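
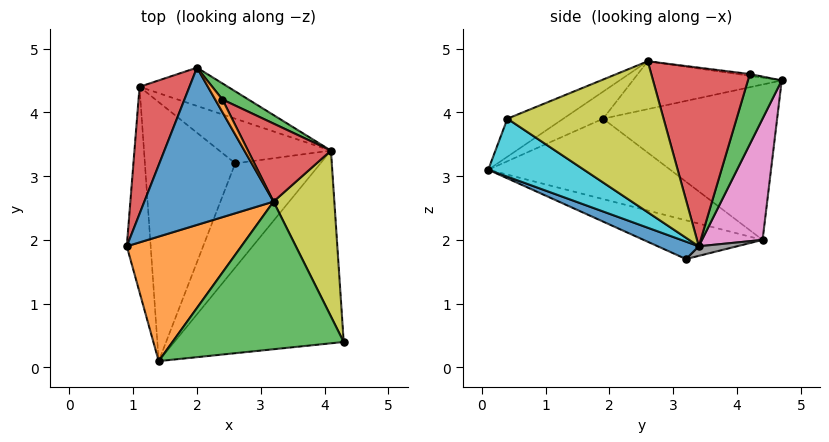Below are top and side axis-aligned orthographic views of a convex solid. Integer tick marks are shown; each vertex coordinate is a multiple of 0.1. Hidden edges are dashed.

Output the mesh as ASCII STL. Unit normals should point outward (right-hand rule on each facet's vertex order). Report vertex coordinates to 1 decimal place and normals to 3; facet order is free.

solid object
 facet normal -0.347 -0.064 0.936
  outer loop
   vertex 3.2 2.6 4.8
   vertex 2.0 4.7 4.5
   vertex 0.9 1.9 3.9
  endloop
 endfacet
 facet normal -0.206 -0.445 0.872
  outer loop
   vertex 3.2 2.6 4.8
   vertex 0.9 1.9 3.9
   vertex 1.4 0.1 3.1
  endloop
 endfacet
 facet normal -0.193 -0.453 0.870
  outer loop
   vertex 3.2 2.6 4.8
   vertex 1.4 0.1 3.1
   vertex 4.3 0.4 3.9
  endloop
 endfacet
 facet normal -0.910 0.295 0.292
  outer loop
   vertex 1.1 4.4 2.0
   vertex 0.9 1.9 3.9
   vertex 2.0 4.7 4.5
  endloop
 endfacet
 facet normal -0.949 -0.138 -0.282
  outer loop
   vertex 1.1 4.4 2.0
   vertex 1.4 0.1 3.1
   vertex 0.9 1.9 3.9
  endloop
 endfacet
 facet normal -0.381 -0.254 -0.889
  outer loop
   vertex 1.1 4.4 2.0
   vertex 2.6 3.2 1.7
   vertex 1.4 0.1 3.1
  endloop
 endfacet
 facet normal 0.302 0.928 -0.220
  outer loop
   vertex 4.1 3.4 1.9
   vertex 1.1 4.4 2.0
   vertex 2.0 4.7 4.5
  endloop
 endfacet
 facet normal 0.080 0.335 -0.939
  outer loop
   vertex 4.1 3.4 1.9
   vertex 2.6 3.2 1.7
   vertex 1.1 4.4 2.0
  endloop
 endfacet
 facet normal 0.886 0.297 0.357
  outer loop
   vertex 4.1 3.4 1.9
   vertex 3.2 2.6 4.8
   vertex 4.3 0.4 3.9
  endloop
 endfacet
 facet normal 0.277 -0.520 -0.808
  outer loop
   vertex 4.1 3.4 1.9
   vertex 4.3 0.4 3.9
   vertex 1.4 0.1 3.1
  endloop
 endfacet
 facet normal 0.177 -0.461 -0.869
  outer loop
   vertex 4.1 3.4 1.9
   vertex 1.4 0.1 3.1
   vertex 2.6 3.2 1.7
  endloop
 endfacet
 facet normal -0.243 0.000 0.970
  outer loop
   vertex 2.4 4.2 4.6
   vertex 2.0 4.7 4.5
   vertex 3.2 2.6 4.8
  endloop
 endfacet
 facet normal 0.725 0.634 0.269
  outer loop
   vertex 2.4 4.2 4.6
   vertex 4.1 3.4 1.9
   vertex 2.0 4.7 4.5
  endloop
 endfacet
 facet normal 0.809 0.452 0.376
  outer loop
   vertex 2.4 4.2 4.6
   vertex 3.2 2.6 4.8
   vertex 4.1 3.4 1.9
  endloop
 endfacet
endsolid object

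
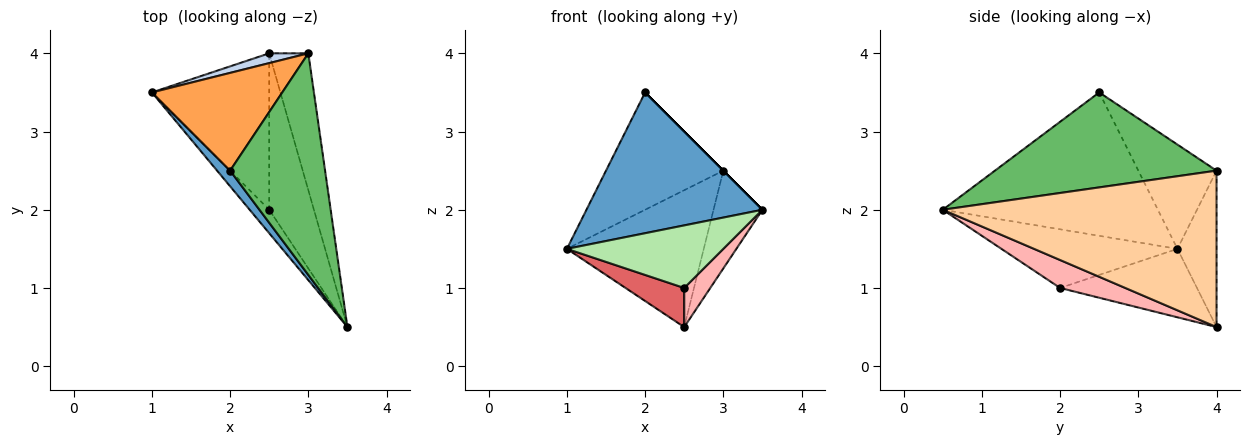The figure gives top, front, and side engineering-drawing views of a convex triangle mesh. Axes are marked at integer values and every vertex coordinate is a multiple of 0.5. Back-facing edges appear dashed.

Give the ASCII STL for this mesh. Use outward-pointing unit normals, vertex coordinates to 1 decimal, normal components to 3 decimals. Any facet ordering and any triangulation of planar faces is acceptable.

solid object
 facet normal -0.772 -0.632 0.070
  outer loop
   vertex 2.0 2.5 3.5
   vertex 1.0 3.5 1.5
   vertex 3.5 0.5 2.0
  endloop
 endfacet
 facet normal -0.274 0.959 0.069
  outer loop
   vertex 3.0 4.0 2.5
   vertex 2.5 4.0 0.5
   vertex 1.0 3.5 1.5
  endloop
 endfacet
 facet normal -0.456 0.684 0.570
  outer loop
   vertex 3.0 4.0 2.5
   vertex 1.0 3.5 1.5
   vertex 2.0 2.5 3.5
  endloop
 endfacet
 facet normal 0.956 0.171 -0.239
  outer loop
   vertex 3.0 4.0 2.5
   vertex 3.5 0.5 2.0
   vertex 2.5 4.0 0.5
  endloop
 endfacet
 facet normal 0.707 0.000 0.707
  outer loop
   vertex 3.0 4.0 2.5
   vertex 2.0 2.5 3.5
   vertex 3.5 0.5 2.0
  endloop
 endfacet
 facet normal -0.725 -0.645 -0.242
  outer loop
   vertex 2.5 2.0 1.0
   vertex 3.5 0.5 2.0
   vertex 1.0 3.5 1.5
  endloop
 endfacet
 facet normal -0.493 -0.211 -0.844
  outer loop
   vertex 2.5 2.0 1.0
   vertex 1.0 3.5 1.5
   vertex 2.5 4.0 0.5
  endloop
 endfacet
 facet normal 0.518 -0.207 -0.830
  outer loop
   vertex 2.5 2.0 1.0
   vertex 2.5 4.0 0.5
   vertex 3.5 0.5 2.0
  endloop
 endfacet
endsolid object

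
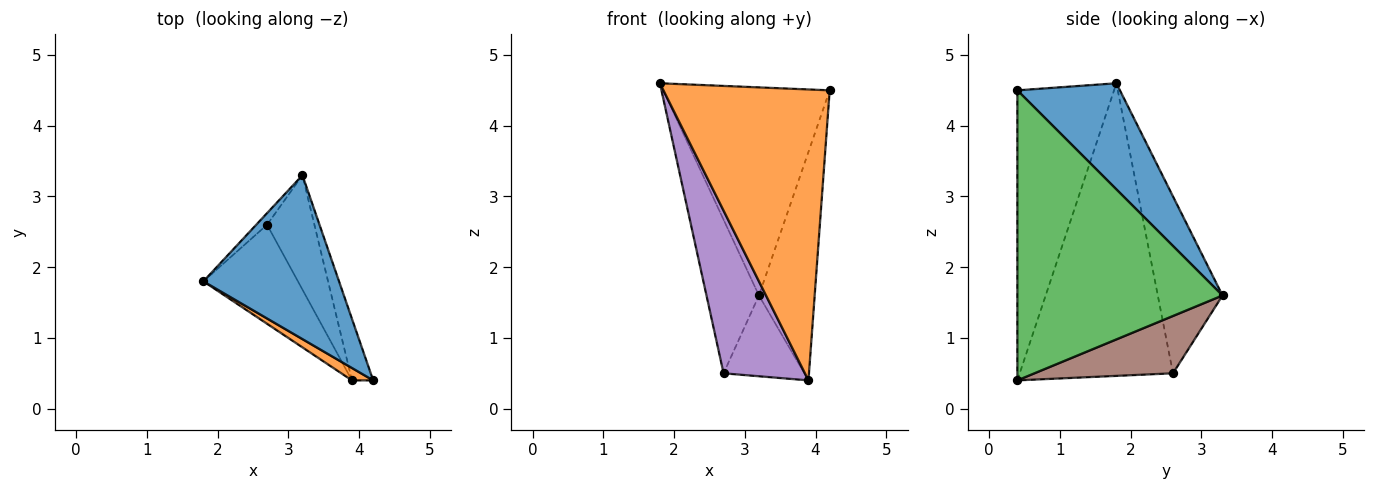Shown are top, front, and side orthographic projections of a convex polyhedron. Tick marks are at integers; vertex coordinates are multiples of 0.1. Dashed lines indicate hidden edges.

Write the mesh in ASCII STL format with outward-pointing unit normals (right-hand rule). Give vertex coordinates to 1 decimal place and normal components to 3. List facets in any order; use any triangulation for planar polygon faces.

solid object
 facet normal 0.436 0.707 0.557
  outer loop
   vertex 3.2 3.3 1.6
   vertex 1.8 1.8 4.6
   vertex 4.2 0.4 4.5
  endloop
 endfacet
 facet normal -0.502 -0.864 0.037
  outer loop
   vertex 3.9 0.4 0.4
   vertex 4.2 0.4 4.5
   vertex 1.8 1.8 4.6
  endloop
 endfacet
 facet normal 0.963 0.262 -0.070
  outer loop
   vertex 3.9 0.4 0.4
   vertex 3.2 3.3 1.6
   vertex 4.2 0.4 4.5
  endloop
 endfacet
 facet normal -0.776 0.629 -0.048
  outer loop
   vertex 2.7 2.6 0.5
   vertex 1.8 1.8 4.6
   vertex 3.2 3.3 1.6
  endloop
 endfacet
 facet normal -0.849 -0.451 -0.274
  outer loop
   vertex 2.7 2.6 0.5
   vertex 3.9 0.4 0.4
   vertex 1.8 1.8 4.6
  endloop
 endfacet
 facet normal 0.703 0.410 -0.581
  outer loop
   vertex 2.7 2.6 0.5
   vertex 3.2 3.3 1.6
   vertex 3.9 0.4 0.4
  endloop
 endfacet
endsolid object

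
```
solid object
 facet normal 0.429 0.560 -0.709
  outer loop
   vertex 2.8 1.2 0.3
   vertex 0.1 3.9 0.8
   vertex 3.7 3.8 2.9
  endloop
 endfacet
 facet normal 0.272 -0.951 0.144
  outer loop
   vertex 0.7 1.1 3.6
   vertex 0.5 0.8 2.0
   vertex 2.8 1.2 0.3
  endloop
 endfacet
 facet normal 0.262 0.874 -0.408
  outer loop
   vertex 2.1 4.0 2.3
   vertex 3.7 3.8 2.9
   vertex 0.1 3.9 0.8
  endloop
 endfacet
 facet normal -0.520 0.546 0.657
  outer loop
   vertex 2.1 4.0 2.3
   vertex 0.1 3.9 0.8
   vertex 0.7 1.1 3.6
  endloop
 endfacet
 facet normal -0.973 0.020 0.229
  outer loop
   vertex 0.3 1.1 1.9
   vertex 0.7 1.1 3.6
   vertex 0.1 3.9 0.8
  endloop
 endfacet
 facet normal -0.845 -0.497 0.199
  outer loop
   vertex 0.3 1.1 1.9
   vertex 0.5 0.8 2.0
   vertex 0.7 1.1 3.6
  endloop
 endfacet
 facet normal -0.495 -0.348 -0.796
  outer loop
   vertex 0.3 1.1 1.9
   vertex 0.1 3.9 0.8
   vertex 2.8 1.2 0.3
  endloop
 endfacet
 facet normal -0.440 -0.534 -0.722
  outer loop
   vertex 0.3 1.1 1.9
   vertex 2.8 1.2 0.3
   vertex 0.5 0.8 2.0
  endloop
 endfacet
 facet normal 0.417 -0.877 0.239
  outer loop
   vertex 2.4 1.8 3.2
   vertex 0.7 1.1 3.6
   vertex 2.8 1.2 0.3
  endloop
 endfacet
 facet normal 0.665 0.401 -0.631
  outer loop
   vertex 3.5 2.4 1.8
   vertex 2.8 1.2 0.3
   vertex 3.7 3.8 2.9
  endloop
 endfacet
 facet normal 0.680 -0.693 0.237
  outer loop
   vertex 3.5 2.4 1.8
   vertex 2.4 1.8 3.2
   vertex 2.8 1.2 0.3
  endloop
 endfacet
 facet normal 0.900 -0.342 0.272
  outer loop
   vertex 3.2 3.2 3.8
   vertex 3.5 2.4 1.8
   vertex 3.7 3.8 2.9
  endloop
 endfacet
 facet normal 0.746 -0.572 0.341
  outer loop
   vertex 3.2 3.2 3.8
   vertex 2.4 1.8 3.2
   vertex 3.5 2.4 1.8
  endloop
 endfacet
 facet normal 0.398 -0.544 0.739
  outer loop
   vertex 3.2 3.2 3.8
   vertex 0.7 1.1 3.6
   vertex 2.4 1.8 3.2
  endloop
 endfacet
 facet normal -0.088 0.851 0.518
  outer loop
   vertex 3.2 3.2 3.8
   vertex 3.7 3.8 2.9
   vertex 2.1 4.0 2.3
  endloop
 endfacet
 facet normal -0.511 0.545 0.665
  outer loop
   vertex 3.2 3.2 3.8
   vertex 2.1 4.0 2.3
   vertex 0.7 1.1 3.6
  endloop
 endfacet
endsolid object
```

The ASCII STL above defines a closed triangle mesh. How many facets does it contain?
16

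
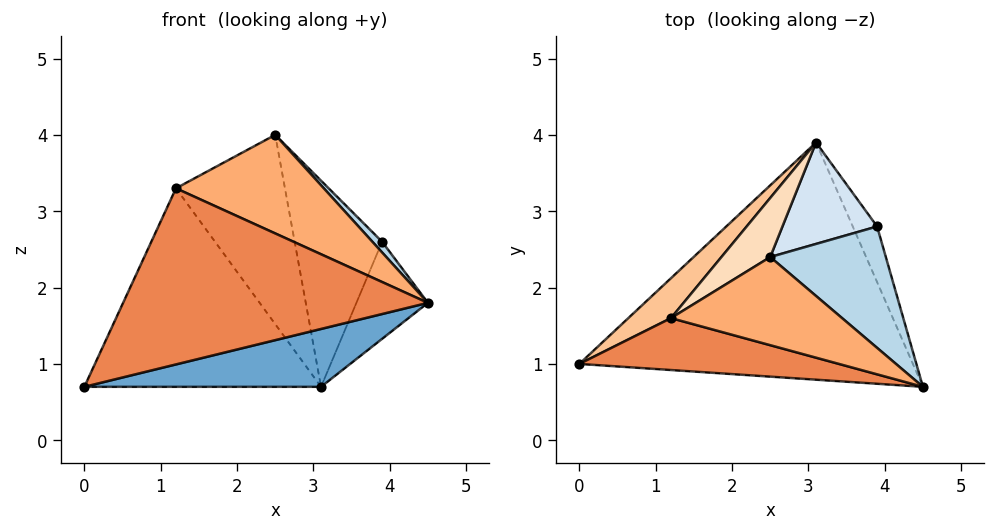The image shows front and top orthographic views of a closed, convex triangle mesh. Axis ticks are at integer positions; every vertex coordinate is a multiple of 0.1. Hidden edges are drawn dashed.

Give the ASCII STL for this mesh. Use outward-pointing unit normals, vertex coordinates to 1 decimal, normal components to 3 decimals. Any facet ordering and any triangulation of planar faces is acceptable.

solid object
 facet normal 0.216 -0.231 -0.948
  outer loop
   vertex 3.1 3.9 0.7
   vertex 4.5 0.7 1.8
   vertex 0.0 1.0 0.7
  endloop
 endfacet
 facet normal 0.922 0.337 -0.193
  outer loop
   vertex 3.9 2.8 2.6
   vertex 4.5 0.7 1.8
   vertex 3.1 3.9 0.7
  endloop
 endfacet
 facet normal 0.714 -0.061 0.697
  outer loop
   vertex 3.9 2.8 2.6
   vertex 2.5 2.4 4.0
   vertex 4.5 0.7 1.8
  endloop
 endfacet
 facet normal 0.182 0.882 0.434
  outer loop
   vertex 3.9 2.8 2.6
   vertex 3.1 3.9 0.7
   vertex 2.5 2.4 4.0
  endloop
 endfacet
 facet normal -0.132 -0.951 0.280
  outer loop
   vertex 1.2 1.6 3.3
   vertex 0.0 1.0 0.7
   vertex 4.5 0.7 1.8
  endloop
 endfacet
 facet normal 0.099 -0.742 0.663
  outer loop
   vertex 1.2 1.6 3.3
   vertex 4.5 0.7 1.8
   vertex 2.5 2.4 4.0
  endloop
 endfacet
 facet normal -0.676 0.723 0.145
  outer loop
   vertex 1.2 1.6 3.3
   vertex 3.1 3.9 0.7
   vertex 0.0 1.0 0.7
  endloop
 endfacet
 facet normal -0.599 0.764 0.239
  outer loop
   vertex 1.2 1.6 3.3
   vertex 2.5 2.4 4.0
   vertex 3.1 3.9 0.7
  endloop
 endfacet
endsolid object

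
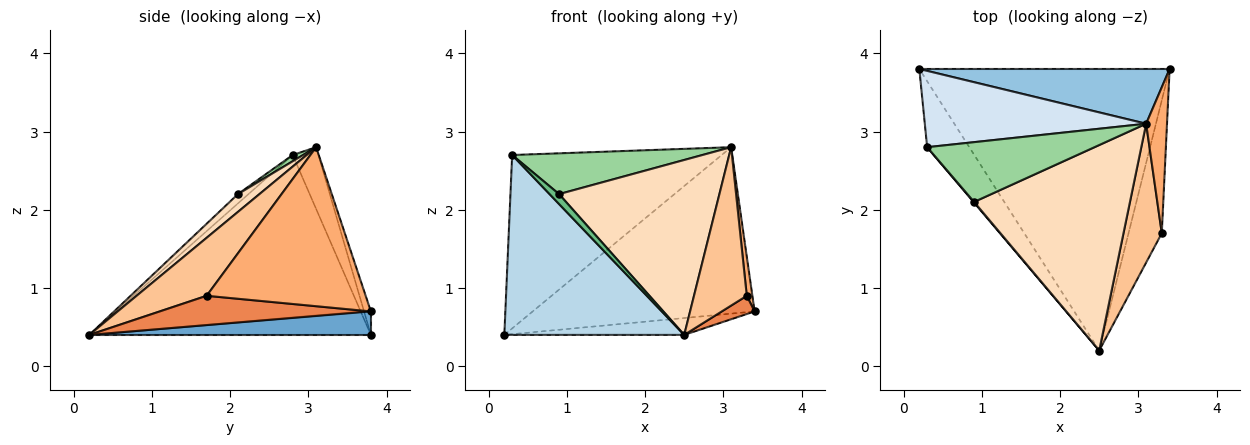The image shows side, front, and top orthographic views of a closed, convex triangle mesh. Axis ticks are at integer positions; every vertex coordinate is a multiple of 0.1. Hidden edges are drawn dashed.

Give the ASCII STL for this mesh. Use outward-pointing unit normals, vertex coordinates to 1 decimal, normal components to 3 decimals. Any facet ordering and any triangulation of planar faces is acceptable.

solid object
 facet normal 0.093 0.060 -0.994
  outer loop
   vertex 2.5 0.2 0.4
   vertex 0.2 3.8 0.4
   vertex 3.4 3.8 0.7
  endloop
 endfacet
 facet normal -0.029 0.950 0.312
  outer loop
   vertex 3.1 3.1 2.8
   vertex 3.4 3.8 0.7
   vertex 0.2 3.8 0.4
  endloop
 endfacet
 facet normal -0.827 -0.528 -0.194
  outer loop
   vertex 0.3 2.8 2.7
   vertex 0.2 3.8 0.4
   vertex 2.5 0.2 0.4
  endloop
 endfacet
 facet normal -0.112 0.910 0.400
  outer loop
   vertex 0.3 2.8 2.7
   vertex 3.1 3.1 2.8
   vertex 0.2 3.8 0.4
  endloop
 endfacet
 facet normal 0.658 -0.102 -0.746
  outer loop
   vertex 3.3 1.7 0.9
   vertex 2.5 0.2 0.4
   vertex 3.4 3.8 0.7
  endloop
 endfacet
 facet normal 0.991 -0.035 0.130
  outer loop
   vertex 3.3 1.7 0.9
   vertex 3.4 3.8 0.7
   vertex 3.1 3.1 2.8
  endloop
 endfacet
 facet normal 0.706 -0.532 0.467
  outer loop
   vertex 3.3 1.7 0.9
   vertex 3.1 3.1 2.8
   vertex 2.5 0.2 0.4
  endloop
 endfacet
 facet normal 0.087 -0.646 0.759
  outer loop
   vertex 0.9 2.1 2.2
   vertex 2.5 0.2 0.4
   vertex 3.1 3.1 2.8
  endloop
 endfacet
 facet normal -0.741 -0.670 0.048
  outer loop
   vertex 0.9 2.1 2.2
   vertex 0.3 2.8 2.7
   vertex 2.5 0.2 0.4
  endloop
 endfacet
 facet normal 0.031 -0.563 0.826
  outer loop
   vertex 0.9 2.1 2.2
   vertex 3.1 3.1 2.8
   vertex 0.3 2.8 2.7
  endloop
 endfacet
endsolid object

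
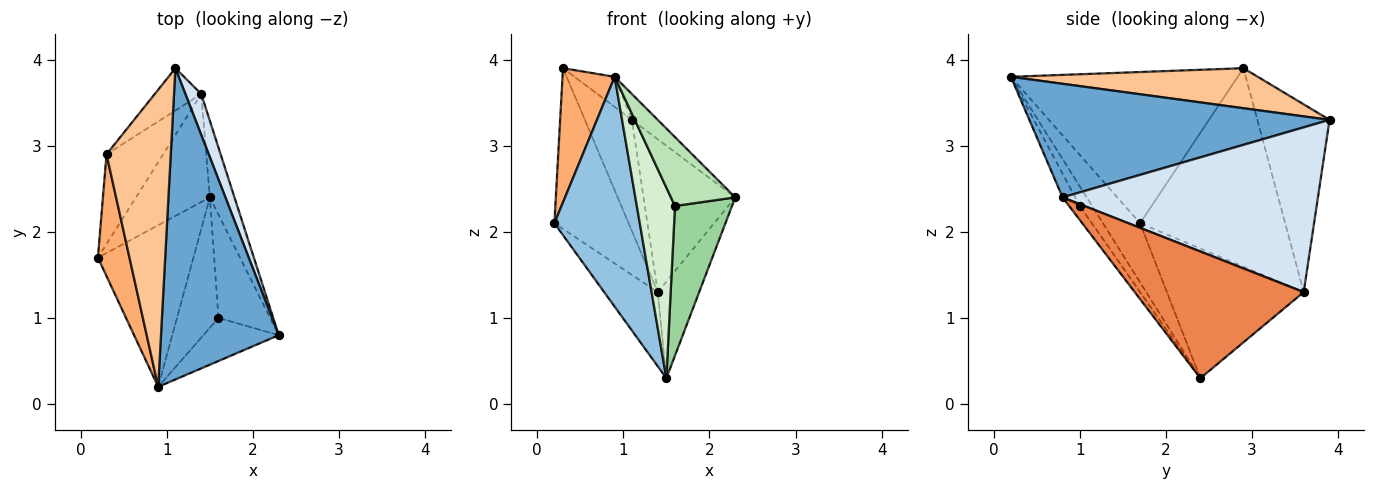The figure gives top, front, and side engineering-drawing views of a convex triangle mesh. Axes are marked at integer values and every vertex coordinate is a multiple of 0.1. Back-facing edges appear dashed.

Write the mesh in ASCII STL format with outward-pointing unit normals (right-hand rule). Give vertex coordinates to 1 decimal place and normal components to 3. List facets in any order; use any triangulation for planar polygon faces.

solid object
 facet normal 0.693 0.060 0.719
  outer loop
   vertex 0.9 0.2 3.8
   vertex 2.3 0.8 2.4
   vertex 1.1 3.9 3.3
  endloop
 endfacet
 facet normal -0.335 -0.771 -0.542
  outer loop
   vertex 0.9 0.2 3.8
   vertex 0.2 1.7 2.1
   vertex 1.5 2.4 0.3
  endloop
 endfacet
 facet normal -0.823 0.322 -0.469
  outer loop
   vertex 1.4 3.6 1.3
   vertex 1.5 2.4 0.3
   vertex 0.2 1.7 2.1
  endloop
 endfacet
 facet normal 0.937 0.337 0.090
  outer loop
   vertex 1.4 3.6 1.3
   vertex 1.1 3.9 3.3
   vertex 2.3 0.8 2.4
  endloop
 endfacet
 facet normal 0.954 0.234 -0.185
  outer loop
   vertex 1.4 3.6 1.3
   vertex 2.3 0.8 2.4
   vertex 1.5 2.4 0.3
  endloop
 endfacet
 facet normal -0.955 -0.220 0.199
  outer loop
   vertex 0.3 2.9 3.9
   vertex 0.2 1.7 2.1
   vertex 0.9 0.2 3.8
  endloop
 endfacet
 facet normal 0.527 0.086 0.846
  outer loop
   vertex 0.3 2.9 3.9
   vertex 0.9 0.2 3.8
   vertex 1.1 3.9 3.3
  endloop
 endfacet
 facet normal -0.863 0.441 -0.246
  outer loop
   vertex 0.3 2.9 3.9
   vertex 1.4 3.6 1.3
   vertex 0.2 1.7 2.1
  endloop
 endfacet
 facet normal -0.820 0.534 -0.203
  outer loop
   vertex 0.3 2.9 3.9
   vertex 1.1 3.9 3.3
   vertex 1.4 3.6 1.3
  endloop
 endfacet
 facet normal -0.152 -0.813 -0.562
  outer loop
   vertex 1.6 1.0 2.3
   vertex 1.5 2.4 0.3
   vertex 2.3 0.8 2.4
  endloop
 endfacet
 facet normal -0.164 -0.836 -0.523
  outer loop
   vertex 1.6 1.0 2.3
   vertex 2.3 0.8 2.4
   vertex 0.9 0.2 3.8
  endloop
 endfacet
 facet normal -0.257 -0.798 -0.545
  outer loop
   vertex 1.6 1.0 2.3
   vertex 0.9 0.2 3.8
   vertex 1.5 2.4 0.3
  endloop
 endfacet
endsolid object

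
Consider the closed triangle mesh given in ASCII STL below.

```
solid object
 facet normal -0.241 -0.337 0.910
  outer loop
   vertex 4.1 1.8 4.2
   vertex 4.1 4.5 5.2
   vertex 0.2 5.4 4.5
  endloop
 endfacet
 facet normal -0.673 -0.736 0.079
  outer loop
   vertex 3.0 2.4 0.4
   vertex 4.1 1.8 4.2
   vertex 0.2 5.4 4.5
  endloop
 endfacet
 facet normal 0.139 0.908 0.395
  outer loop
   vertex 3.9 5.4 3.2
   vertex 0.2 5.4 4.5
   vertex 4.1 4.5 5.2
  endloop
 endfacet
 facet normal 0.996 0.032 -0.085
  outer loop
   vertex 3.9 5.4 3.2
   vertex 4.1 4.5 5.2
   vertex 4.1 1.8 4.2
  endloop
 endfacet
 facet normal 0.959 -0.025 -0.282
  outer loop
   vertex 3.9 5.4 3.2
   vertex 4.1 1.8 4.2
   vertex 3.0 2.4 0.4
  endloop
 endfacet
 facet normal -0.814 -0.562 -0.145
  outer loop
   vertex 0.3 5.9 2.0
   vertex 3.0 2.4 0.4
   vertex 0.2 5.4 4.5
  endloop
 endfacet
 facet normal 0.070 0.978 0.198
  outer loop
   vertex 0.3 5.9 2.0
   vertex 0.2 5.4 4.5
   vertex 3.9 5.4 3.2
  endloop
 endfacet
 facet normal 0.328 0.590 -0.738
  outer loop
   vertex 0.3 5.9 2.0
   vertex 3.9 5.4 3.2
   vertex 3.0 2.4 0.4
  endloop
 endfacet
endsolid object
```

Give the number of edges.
12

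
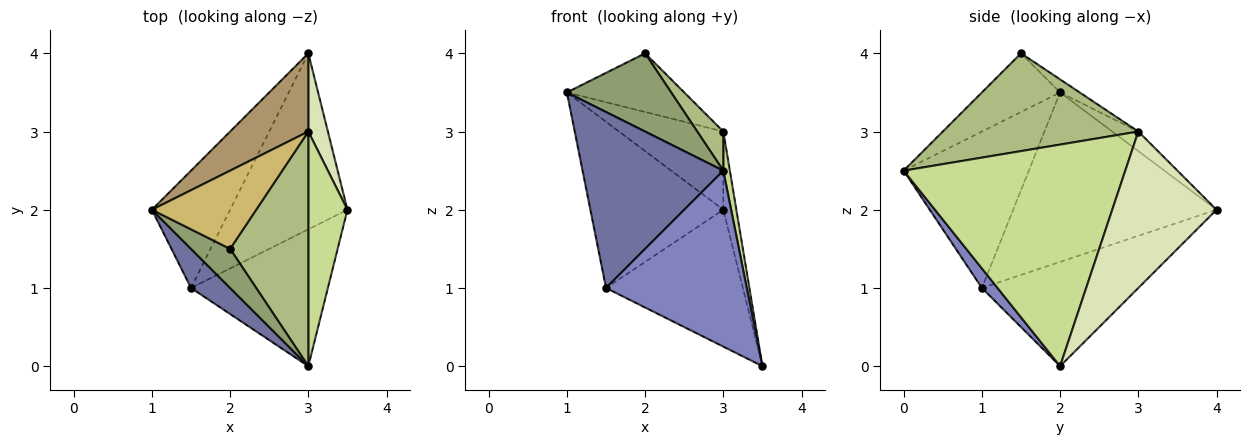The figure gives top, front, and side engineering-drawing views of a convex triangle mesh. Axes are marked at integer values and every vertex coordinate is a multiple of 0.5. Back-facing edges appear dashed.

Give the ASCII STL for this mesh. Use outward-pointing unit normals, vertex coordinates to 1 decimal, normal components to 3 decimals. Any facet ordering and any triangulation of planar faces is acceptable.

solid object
 facet normal -0.655 -0.737 0.164
  outer loop
   vertex 1.5 1.0 1.0
   vertex 3.0 0.0 2.5
   vertex 1.0 2.0 3.5
  endloop
 endfacet
 facet normal 0.087 -0.786 -0.612
  outer loop
   vertex 1.5 1.0 1.0
   vertex 3.5 2.0 0.0
   vertex 3.0 0.0 2.5
  endloop
 endfacet
 facet normal -0.781 0.510 -0.360
  outer loop
   vertex 1.5 1.0 1.0
   vertex 1.0 2.0 3.5
   vertex 3.0 4.0 2.0
  endloop
 endfacet
 facet normal -0.574 0.503 -0.646
  outer loop
   vertex 1.5 1.0 1.0
   vertex 3.0 4.0 2.0
   vertex 3.5 2.0 0.0
  endloop
 endfacet
 facet normal -0.557 -0.743 0.371
  outer loop
   vertex 2.0 1.5 4.0
   vertex 1.0 2.0 3.5
   vertex 3.0 0.0 2.5
  endloop
 endfacet
 facet normal 0.777 -0.104 0.621
  outer loop
   vertex 3.0 3.0 3.0
   vertex 2.0 1.5 4.0
   vertex 3.0 0.0 2.5
  endloop
 endfacet
 facet normal 0.984 -0.029 0.174
  outer loop
   vertex 3.0 3.0 3.0
   vertex 3.0 0.0 2.5
   vertex 3.5 2.0 0.0
  endloop
 endfacet
 facet normal 0.985 0.123 0.123
  outer loop
   vertex 3.0 3.0 3.0
   vertex 3.5 2.0 0.0
   vertex 3.0 4.0 2.0
  endloop
 endfacet
 facet normal -0.174 0.696 0.696
  outer loop
   vertex 3.0 3.0 3.0
   vertex 3.0 4.0 2.0
   vertex 1.0 2.0 3.5
  endloop
 endfacet
 facet normal -0.100 0.597 0.796
  outer loop
   vertex 3.0 3.0 3.0
   vertex 1.0 2.0 3.5
   vertex 2.0 1.5 4.0
  endloop
 endfacet
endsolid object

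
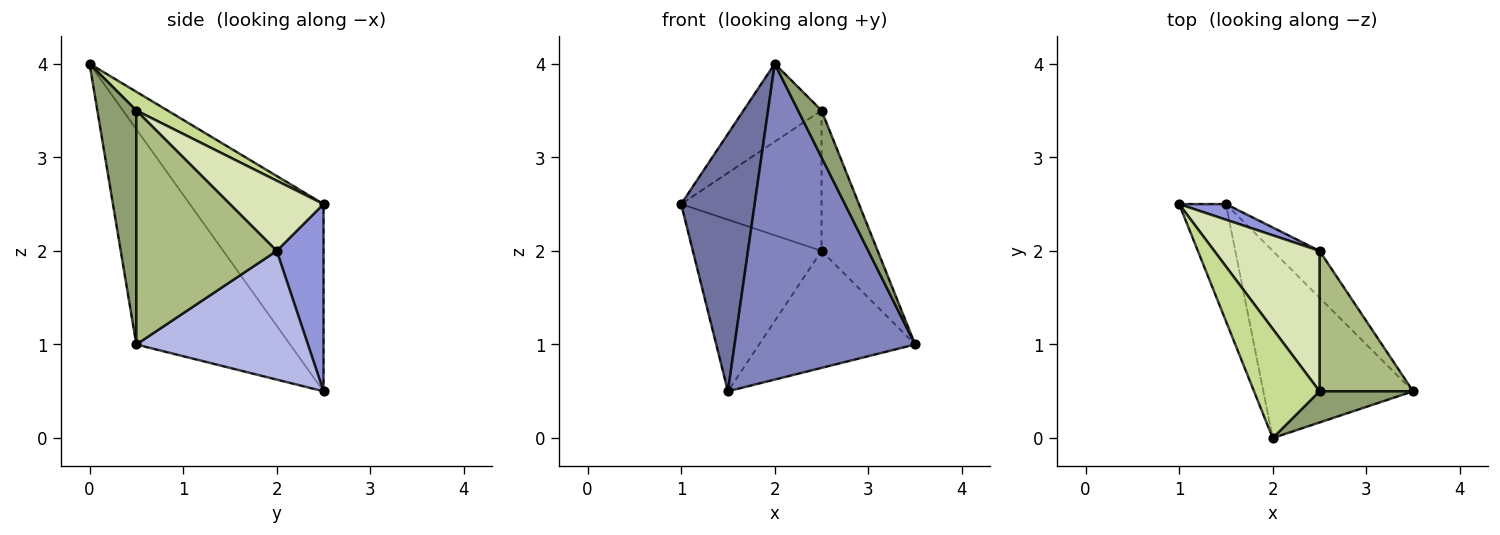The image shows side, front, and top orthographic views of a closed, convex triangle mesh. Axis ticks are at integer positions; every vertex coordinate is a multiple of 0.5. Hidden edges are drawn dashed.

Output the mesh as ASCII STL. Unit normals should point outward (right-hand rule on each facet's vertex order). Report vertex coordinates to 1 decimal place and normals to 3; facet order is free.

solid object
 facet normal -0.856 -0.471 -0.214
  outer loop
   vertex 1.5 2.5 0.5
   vertex 2.0 0.0 4.0
   vertex 1.0 2.5 2.5
  endloop
 endfacet
 facet normal -0.591 -0.694 -0.411
  outer loop
   vertex 1.5 2.5 0.5
   vertex 3.5 0.5 1.0
   vertex 2.0 0.0 4.0
  endloop
 endfacet
 facet normal 0.341 0.936 0.085
  outer loop
   vertex 2.5 2.0 2.0
   vertex 1.5 2.5 0.5
   vertex 1.0 2.5 2.5
  endloop
 endfacet
 facet normal 0.715 0.650 -0.260
  outer loop
   vertex 2.5 2.0 2.0
   vertex 3.5 0.5 1.0
   vertex 1.5 2.5 0.5
  endloop
 endfacet
 facet normal 0.811 -0.487 0.324
  outer loop
   vertex 2.5 0.5 3.5
   vertex 2.0 0.0 4.0
   vertex 3.5 0.5 1.0
  endloop
 endfacet
 facet normal 0.870 0.348 0.348
  outer loop
   vertex 2.5 0.5 3.5
   vertex 3.5 0.5 1.0
   vertex 2.5 2.0 2.0
  endloop
 endfacet
 facet normal 0.226 0.566 0.793
  outer loop
   vertex 2.5 0.5 3.5
   vertex 1.0 2.5 2.5
   vertex 2.0 0.0 4.0
  endloop
 endfacet
 facet normal 0.426 0.640 0.640
  outer loop
   vertex 2.5 0.5 3.5
   vertex 2.5 2.0 2.0
   vertex 1.0 2.5 2.5
  endloop
 endfacet
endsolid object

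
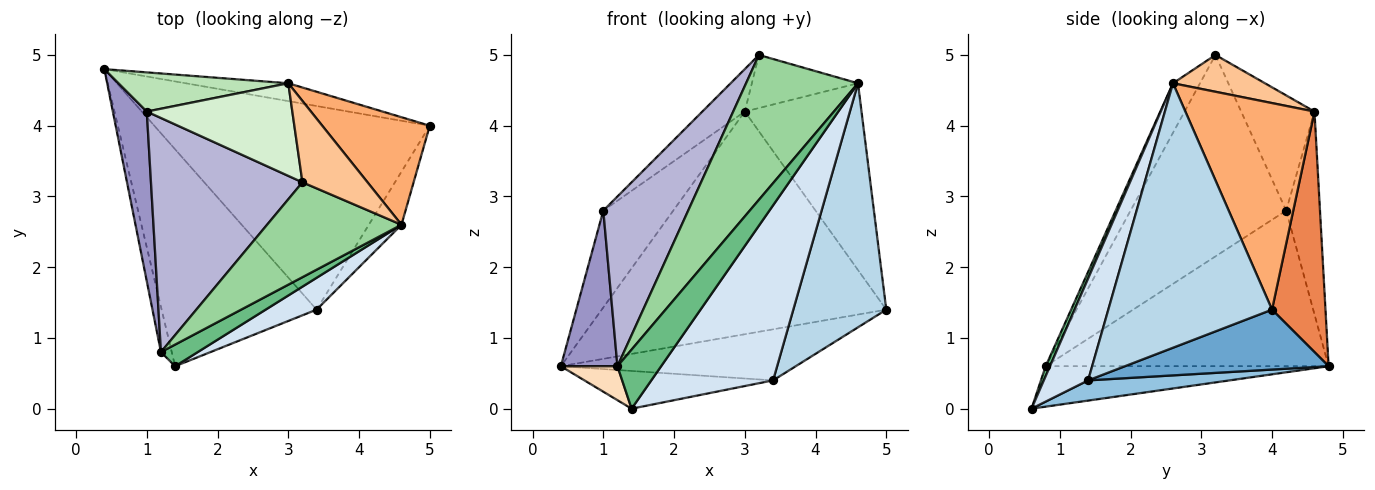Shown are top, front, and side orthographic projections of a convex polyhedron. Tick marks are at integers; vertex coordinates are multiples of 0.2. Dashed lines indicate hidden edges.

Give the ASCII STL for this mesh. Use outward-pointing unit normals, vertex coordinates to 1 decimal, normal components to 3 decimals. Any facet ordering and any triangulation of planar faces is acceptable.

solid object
 facet normal 0.206 0.238 -0.949
  outer loop
   vertex 3.4 1.4 0.4
   vertex 0.4 4.8 0.6
   vertex 5.0 4.0 1.4
  endloop
 endfacet
 facet normal 0.127 0.170 -0.977
  outer loop
   vertex 3.4 1.4 0.4
   vertex 1.4 0.6 0.0
   vertex 0.4 4.8 0.6
  endloop
 endfacet
 facet normal 0.865 -0.491 -0.107
  outer loop
   vertex 3.4 1.4 0.4
   vertex 5.0 4.0 1.4
   vertex 4.6 2.6 4.6
  endloop
 endfacet
 facet normal 0.337 -0.926 0.168
  outer loop
   vertex 3.4 1.4 0.4
   vertex 4.6 2.6 4.6
   vertex 1.4 0.6 0.0
  endloop
 endfacet
 facet normal 0.184 0.980 -0.078
  outer loop
   vertex 3.0 4.6 4.2
   vertex 5.0 4.0 1.4
   vertex 0.4 4.8 0.6
  endloop
 endfacet
 facet normal 0.692 0.626 0.360
  outer loop
   vertex 3.0 4.6 4.2
   vertex 4.6 2.6 4.6
   vertex 5.0 4.0 1.4
  endloop
 endfacet
 facet normal 0.428 0.494 0.757
  outer loop
   vertex 3.0 4.6 4.2
   vertex 3.2 3.2 5.0
   vertex 4.6 2.6 4.6
  endloop
 endfacet
 facet normal -0.949 -0.190 -0.253
  outer loop
   vertex 1.2 0.8 0.6
   vertex 0.4 4.8 0.6
   vertex 1.4 0.6 0.0
  endloop
 endfacet
 facet normal 0.092 -0.935 0.342
  outer loop
   vertex 1.2 0.8 0.6
   vertex 1.4 0.6 0.0
   vertex 4.6 2.6 4.6
  endloop
 endfacet
 facet normal -0.198 -0.820 0.537
  outer loop
   vertex 1.2 0.8 0.6
   vertex 4.6 2.6 4.6
   vertex 3.2 3.2 5.0
  endloop
 endfacet
 facet normal -0.409 0.846 0.342
  outer loop
   vertex 1.0 4.2 2.8
   vertex 3.0 4.6 4.2
   vertex 0.4 4.8 0.6
  endloop
 endfacet
 facet normal -0.584 0.338 0.738
  outer loop
   vertex 1.0 4.2 2.8
   vertex 3.2 3.2 5.0
   vertex 3.0 4.6 4.2
  endloop
 endfacet
 facet normal -0.959 -0.192 0.209
  outer loop
   vertex 1.0 4.2 2.8
   vertex 0.4 4.8 0.6
   vertex 1.2 0.8 0.6
  endloop
 endfacet
 facet normal -0.733 -0.400 0.551
  outer loop
   vertex 1.0 4.2 2.8
   vertex 1.2 0.8 0.6
   vertex 3.2 3.2 5.0
  endloop
 endfacet
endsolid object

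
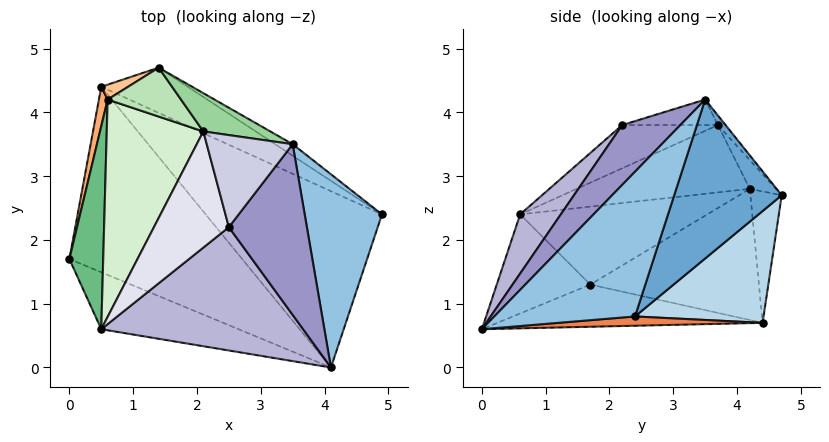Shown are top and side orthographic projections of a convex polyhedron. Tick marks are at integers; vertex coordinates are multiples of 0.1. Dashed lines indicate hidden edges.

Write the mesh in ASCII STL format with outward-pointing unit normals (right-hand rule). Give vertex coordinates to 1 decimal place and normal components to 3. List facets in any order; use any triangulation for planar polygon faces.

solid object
 facet normal 0.526 0.848 -0.058
  outer loop
   vertex 3.5 3.5 4.2
   vertex 4.9 2.4 0.8
   vertex 1.4 4.7 2.7
  endloop
 endfacet
 facet normal 0.837 -0.316 0.447
  outer loop
   vertex 4.1 0.0 0.6
   vertex 4.9 2.4 0.8
   vertex 3.5 3.5 4.2
  endloop
 endfacet
 facet normal 0.399 0.863 -0.309
  outer loop
   vertex 0.5 4.4 0.7
   vertex 1.4 4.7 2.7
   vertex 4.9 2.4 0.8
  endloop
 endfacet
 facet normal -0.234 -0.169 -0.957
  outer loop
   vertex 0.5 4.4 0.7
   vertex 4.1 0.0 0.6
   vertex 0.0 1.7 1.3
  endloop
 endfacet
 facet normal 0.052 0.066 -0.996
  outer loop
   vertex 0.5 4.4 0.7
   vertex 4.9 2.4 0.8
   vertex 4.1 0.0 0.6
  endloop
 endfacet
 facet normal -0.978 0.196 0.065
  outer loop
   vertex 0.6 4.2 2.8
   vertex 0.5 4.4 0.7
   vertex 0.0 1.7 1.3
  endloop
 endfacet
 facet normal -0.518 0.849 0.106
  outer loop
   vertex 0.6 4.2 2.8
   vertex 1.4 4.7 2.7
   vertex 0.5 4.4 0.7
  endloop
 endfacet
 facet normal -0.398 -0.733 -0.552
  outer loop
   vertex 0.5 0.6 2.4
   vertex 0.0 1.7 1.3
   vertex 4.1 0.0 0.6
  endloop
 endfacet
 facet normal -0.917 -0.019 0.398
  outer loop
   vertex 0.5 0.6 2.4
   vertex 0.6 4.2 2.8
   vertex 0.0 1.7 1.3
  endloop
 endfacet
 facet normal -0.101 0.704 0.704
  outer loop
   vertex 2.1 3.7 3.8
   vertex 3.5 3.5 4.2
   vertex 1.4 4.7 2.7
  endloop
 endfacet
 facet normal -0.289 0.610 0.738
  outer loop
   vertex 2.1 3.7 3.8
   vertex 1.4 4.7 2.7
   vertex 0.6 4.2 2.8
  endloop
 endfacet
 facet normal -0.570 -0.075 0.818
  outer loop
   vertex 2.1 3.7 3.8
   vertex 0.6 4.2 2.8
   vertex 0.5 0.6 2.4
  endloop
 endfacet
 facet normal 0.495 -0.580 0.647
  outer loop
   vertex 2.5 2.2 3.8
   vertex 4.1 0.0 0.6
   vertex 3.5 3.5 4.2
  endloop
 endfacet
 facet normal 0.181 -0.766 0.617
  outer loop
   vertex 2.5 2.2 3.8
   vertex 0.5 0.6 2.4
   vertex 4.1 0.0 0.6
  endloop
 endfacet
 facet normal -0.284 -0.076 0.956
  outer loop
   vertex 2.5 2.2 3.8
   vertex 3.5 3.5 4.2
   vertex 2.1 3.7 3.8
  endloop
 endfacet
 facet normal -0.495 -0.132 0.859
  outer loop
   vertex 2.5 2.2 3.8
   vertex 2.1 3.7 3.8
   vertex 0.5 0.6 2.4
  endloop
 endfacet
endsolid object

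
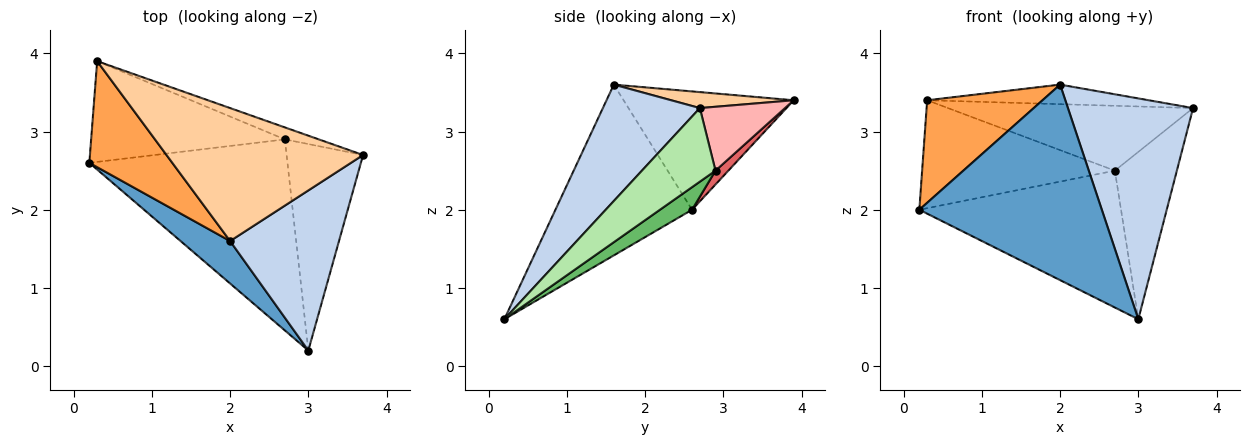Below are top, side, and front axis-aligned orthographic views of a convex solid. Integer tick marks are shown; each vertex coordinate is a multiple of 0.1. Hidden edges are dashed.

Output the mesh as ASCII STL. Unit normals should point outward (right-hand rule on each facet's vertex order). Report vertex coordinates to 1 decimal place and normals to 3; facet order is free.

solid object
 facet normal -0.590 -0.789 0.171
  outer loop
   vertex 2.0 1.6 3.6
   vertex 0.2 2.6 2.0
   vertex 3.0 0.2 0.6
  endloop
 endfacet
 facet normal 0.531 -0.686 0.497
  outer loop
   vertex 2.0 1.6 3.6
   vertex 3.0 0.2 0.6
   vertex 3.7 2.7 3.3
  endloop
 endfacet
 facet normal -0.716 -0.485 0.502
  outer loop
   vertex 0.3 3.9 3.4
   vertex 0.2 2.6 2.0
   vertex 2.0 1.6 3.6
  endloop
 endfacet
 facet normal 0.080 0.145 0.986
  outer loop
   vertex 0.3 3.9 3.4
   vertex 2.0 1.6 3.6
   vertex 3.7 2.7 3.3
  endloop
 endfacet
 facet normal 0.092 0.580 -0.809
  outer loop
   vertex 2.7 2.9 2.5
   vertex 3.0 0.2 0.6
   vertex 0.2 2.6 2.0
  endloop
 endfacet
 facet normal 0.599 0.504 -0.622
  outer loop
   vertex 2.7 2.9 2.5
   vertex 3.7 2.7 3.3
   vertex 3.0 0.2 0.6
  endloop
 endfacet
 facet normal 0.049 0.730 -0.682
  outer loop
   vertex 2.7 2.9 2.5
   vertex 0.2 2.6 2.0
   vertex 0.3 3.9 3.4
  endloop
 endfacet
 facet normal 0.323 0.931 -0.172
  outer loop
   vertex 2.7 2.9 2.5
   vertex 0.3 3.9 3.4
   vertex 3.7 2.7 3.3
  endloop
 endfacet
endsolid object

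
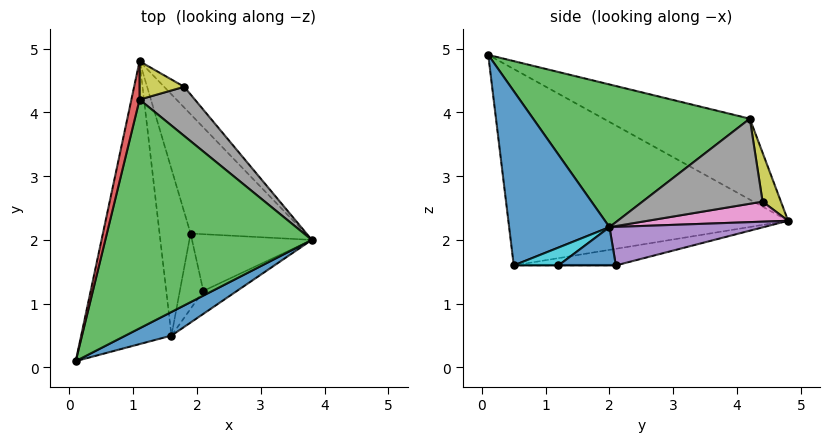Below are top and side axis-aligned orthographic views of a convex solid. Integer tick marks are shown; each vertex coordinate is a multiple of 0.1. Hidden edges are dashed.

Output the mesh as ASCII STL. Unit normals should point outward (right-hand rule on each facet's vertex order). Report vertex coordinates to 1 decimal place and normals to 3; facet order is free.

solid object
 facet normal 0.531 -0.835 0.140
  outer loop
   vertex 1.6 0.5 1.6
   vertex 3.8 2.0 2.2
   vertex 0.1 0.1 4.9
  endloop
 endfacet
 facet normal -0.908 -0.038 -0.417
  outer loop
   vertex 1.6 0.5 1.6
   vertex 0.1 0.1 4.9
   vertex 1.1 4.8 2.3
  endloop
 endfacet
 facet normal 0.567 0.062 0.821
  outer loop
   vertex 1.1 4.2 3.9
   vertex 0.1 0.1 4.9
   vertex 3.8 2.0 2.2
  endloop
 endfacet
 facet normal -0.961 0.258 0.097
  outer loop
   vertex 1.1 4.2 3.9
   vertex 1.1 4.8 2.3
   vertex 0.1 0.1 4.9
  endloop
 endfacet
 facet normal 0.300 0.322 -0.898
  outer loop
   vertex 1.9 2.1 1.6
   vertex 1.1 4.8 2.3
   vertex 3.8 2.0 2.2
  endloop
 endfacet
 facet normal -0.470 0.088 -0.878
  outer loop
   vertex 1.9 2.1 1.6
   vertex 1.6 0.5 1.6
   vertex 1.1 4.8 2.3
  endloop
 endfacet
 facet normal 0.577 0.577 -0.577
  outer loop
   vertex 1.8 4.4 2.6
   vertex 3.8 2.0 2.2
   vertex 1.1 4.8 2.3
  endloop
 endfacet
 facet normal 0.716 0.519 0.466
  outer loop
   vertex 1.8 4.4 2.6
   vertex 1.1 4.2 3.9
   vertex 3.8 2.0 2.2
  endloop
 endfacet
 facet normal 0.359 0.874 0.328
  outer loop
   vertex 1.8 4.4 2.6
   vertex 1.1 4.8 2.3
   vertex 1.1 4.2 3.9
  endloop
 endfacet
 facet normal 0.445 -0.318 -0.837
  outer loop
   vertex 2.1 1.2 1.6
   vertex 3.8 2.0 2.2
   vertex 1.6 0.5 1.6
  endloop
 endfacet
 facet normal 0.304 0.067 -0.950
  outer loop
   vertex 2.1 1.2 1.6
   vertex 1.9 2.1 1.6
   vertex 3.8 2.0 2.2
  endloop
 endfacet
 facet normal 0.000 0.000 -1.000
  outer loop
   vertex 2.1 1.2 1.6
   vertex 1.6 0.5 1.6
   vertex 1.9 2.1 1.6
  endloop
 endfacet
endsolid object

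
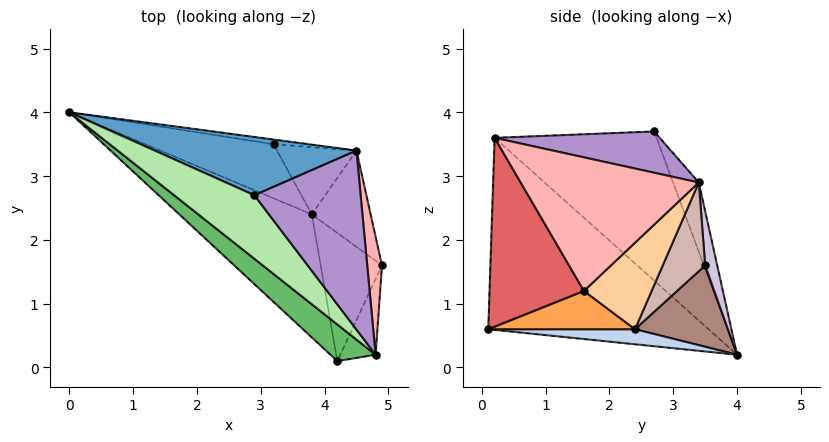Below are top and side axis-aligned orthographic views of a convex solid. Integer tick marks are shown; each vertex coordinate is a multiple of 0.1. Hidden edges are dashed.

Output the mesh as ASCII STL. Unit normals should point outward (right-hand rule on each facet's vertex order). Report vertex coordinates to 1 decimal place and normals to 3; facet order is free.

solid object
 facet normal -0.156 0.877 0.455
  outer loop
   vertex 4.5 3.4 2.9
   vertex 0.0 4.0 0.2
   vertex 2.9 2.7 3.7
  endloop
 endfacet
 facet normal 0.113 0.020 -0.993
  outer loop
   vertex 3.8 2.4 0.6
   vertex 4.2 0.1 0.6
   vertex 0.0 4.0 0.2
  endloop
 endfacet
 facet normal 0.527 0.092 -0.845
  outer loop
   vertex 3.8 2.4 0.6
   vertex 4.9 1.6 1.2
   vertex 4.2 0.1 0.6
  endloop
 endfacet
 facet normal 0.673 0.582 -0.458
  outer loop
   vertex 3.8 2.4 0.6
   vertex 4.5 3.4 2.9
   vertex 4.9 1.6 1.2
  endloop
 endfacet
 facet normal -0.680 -0.716 0.160
  outer loop
   vertex 4.8 0.2 3.6
   vertex 0.0 4.0 0.2
   vertex 4.2 0.1 0.6
  endloop
 endfacet
 facet normal -0.725 -0.567 0.390
  outer loop
   vertex 4.8 0.2 3.6
   vertex 2.9 2.7 3.7
   vertex 0.0 4.0 0.2
  endloop
 endfacet
 facet normal 0.917 -0.359 -0.171
  outer loop
   vertex 4.8 0.2 3.6
   vertex 4.2 0.1 0.6
   vertex 4.9 1.6 1.2
  endloop
 endfacet
 facet normal 0.987 0.116 0.109
  outer loop
   vertex 4.8 0.2 3.6
   vertex 4.9 1.6 1.2
   vertex 4.5 3.4 2.9
  endloop
 endfacet
 facet normal 0.352 0.231 0.907
  outer loop
   vertex 4.8 0.2 3.6
   vertex 4.5 3.4 2.9
   vertex 2.9 2.7 3.7
  endloop
 endfacet
 facet normal 0.211 0.968 -0.137
  outer loop
   vertex 3.2 3.5 1.6
   vertex 0.0 4.0 0.2
   vertex 4.5 3.4 2.9
  endloop
 endfacet
 facet normal 0.367 0.727 -0.580
  outer loop
   vertex 3.2 3.5 1.6
   vertex 3.8 2.4 0.6
   vertex 0.0 4.0 0.2
  endloop
 endfacet
 facet normal 0.523 0.712 -0.469
  outer loop
   vertex 3.2 3.5 1.6
   vertex 4.5 3.4 2.9
   vertex 3.8 2.4 0.6
  endloop
 endfacet
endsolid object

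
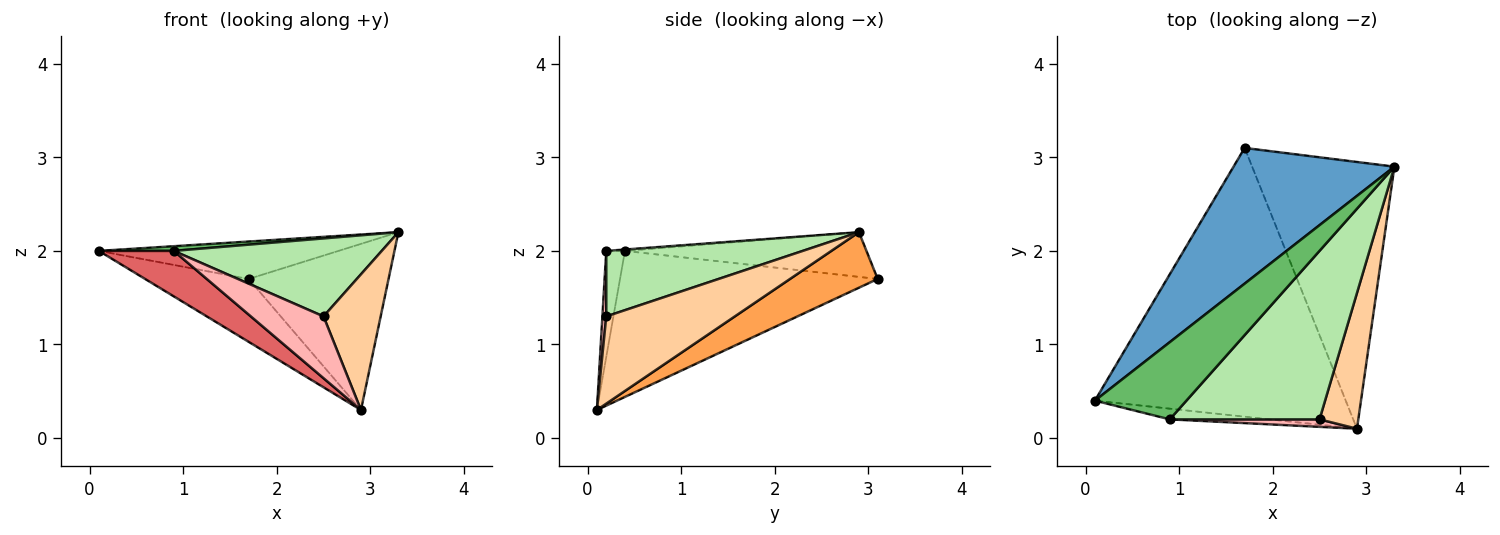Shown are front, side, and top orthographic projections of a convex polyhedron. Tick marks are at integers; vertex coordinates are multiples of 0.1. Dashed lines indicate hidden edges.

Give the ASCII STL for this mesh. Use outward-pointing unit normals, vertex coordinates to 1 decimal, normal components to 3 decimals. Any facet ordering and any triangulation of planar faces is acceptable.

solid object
 facet normal -0.259 0.257 0.931
  outer loop
   vertex 1.7 3.1 1.7
   vertex 0.1 0.4 2.0
   vertex 3.3 2.9 2.2
  endloop
 endfacet
 facet normal -0.493 0.198 -0.847
  outer loop
   vertex 1.7 3.1 1.7
   vertex 2.9 0.1 0.3
   vertex 0.1 0.4 2.0
  endloop
 endfacet
 facet normal 0.315 0.502 -0.806
  outer loop
   vertex 1.7 3.1 1.7
   vertex 3.3 2.9 2.2
   vertex 2.9 0.1 0.3
  endloop
 endfacet
 facet normal 0.847 -0.376 0.376
  outer loop
   vertex 2.5 0.2 1.3
   vertex 2.9 0.1 0.3
   vertex 3.3 2.9 2.2
  endloop
 endfacet
 facet normal -0.015 -0.060 0.998
  outer loop
   vertex 0.9 0.2 2.0
   vertex 3.3 2.9 2.2
   vertex 0.1 0.4 2.0
  endloop
 endfacet
 facet normal 0.369 -0.390 0.843
  outer loop
   vertex 0.9 0.2 2.0
   vertex 2.5 0.2 1.3
   vertex 3.3 2.9 2.2
  endloop
 endfacet
 facet normal -0.236 -0.946 -0.223
  outer loop
   vertex 0.9 0.2 2.0
   vertex 0.1 0.4 2.0
   vertex 2.9 0.1 0.3
  endloop
 endfacet
 facet normal 0.053 -0.991 0.120
  outer loop
   vertex 0.9 0.2 2.0
   vertex 2.9 0.1 0.3
   vertex 2.5 0.2 1.3
  endloop
 endfacet
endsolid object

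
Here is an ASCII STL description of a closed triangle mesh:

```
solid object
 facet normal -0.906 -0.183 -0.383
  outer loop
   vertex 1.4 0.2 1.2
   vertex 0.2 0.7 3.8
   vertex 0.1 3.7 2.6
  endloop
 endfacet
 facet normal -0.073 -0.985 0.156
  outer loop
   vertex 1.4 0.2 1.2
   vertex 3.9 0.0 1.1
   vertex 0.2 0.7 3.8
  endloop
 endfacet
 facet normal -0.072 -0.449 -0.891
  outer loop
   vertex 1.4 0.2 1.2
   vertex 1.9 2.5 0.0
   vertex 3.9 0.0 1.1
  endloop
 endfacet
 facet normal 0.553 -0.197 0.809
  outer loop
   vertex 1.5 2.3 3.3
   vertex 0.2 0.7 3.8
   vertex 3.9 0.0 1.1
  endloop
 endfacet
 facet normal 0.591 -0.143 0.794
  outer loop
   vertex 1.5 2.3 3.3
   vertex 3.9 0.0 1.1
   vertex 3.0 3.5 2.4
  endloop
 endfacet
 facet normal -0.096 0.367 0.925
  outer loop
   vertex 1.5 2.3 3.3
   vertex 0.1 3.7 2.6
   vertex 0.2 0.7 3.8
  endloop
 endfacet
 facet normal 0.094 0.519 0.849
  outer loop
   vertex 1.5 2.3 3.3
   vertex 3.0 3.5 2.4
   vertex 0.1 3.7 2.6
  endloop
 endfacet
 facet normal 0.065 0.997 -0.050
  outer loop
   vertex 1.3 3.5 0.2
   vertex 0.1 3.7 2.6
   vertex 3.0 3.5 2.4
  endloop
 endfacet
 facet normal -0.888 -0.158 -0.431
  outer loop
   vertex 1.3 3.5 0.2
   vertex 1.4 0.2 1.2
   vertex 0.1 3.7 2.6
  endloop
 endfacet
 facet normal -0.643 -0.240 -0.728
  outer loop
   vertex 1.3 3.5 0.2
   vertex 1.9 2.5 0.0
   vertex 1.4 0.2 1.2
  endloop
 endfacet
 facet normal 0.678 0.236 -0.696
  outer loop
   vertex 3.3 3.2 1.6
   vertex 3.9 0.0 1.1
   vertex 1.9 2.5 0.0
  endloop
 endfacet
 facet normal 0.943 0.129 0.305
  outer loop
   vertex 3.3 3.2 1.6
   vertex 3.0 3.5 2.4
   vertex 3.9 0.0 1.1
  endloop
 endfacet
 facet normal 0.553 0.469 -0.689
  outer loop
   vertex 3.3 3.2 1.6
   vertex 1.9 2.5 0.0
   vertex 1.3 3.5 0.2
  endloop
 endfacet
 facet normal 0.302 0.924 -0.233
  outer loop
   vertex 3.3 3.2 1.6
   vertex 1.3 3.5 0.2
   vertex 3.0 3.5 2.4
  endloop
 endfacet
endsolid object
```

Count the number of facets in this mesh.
14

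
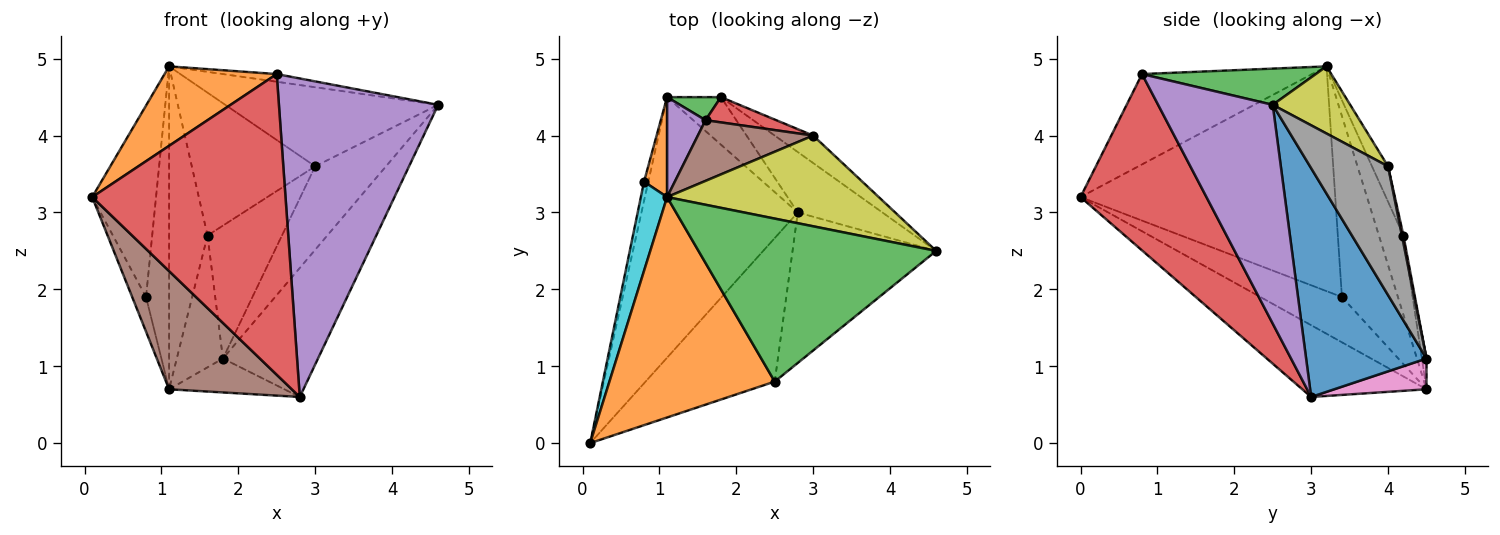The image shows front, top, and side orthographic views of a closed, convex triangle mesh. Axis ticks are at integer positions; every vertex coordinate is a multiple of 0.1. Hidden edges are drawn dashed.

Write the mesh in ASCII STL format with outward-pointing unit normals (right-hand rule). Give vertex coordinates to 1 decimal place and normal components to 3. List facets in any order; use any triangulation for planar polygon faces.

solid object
 facet normal 0.754 0.595 -0.279
  outer loop
   vertex 2.8 3.0 0.6
   vertex 1.8 4.5 1.1
   vertex 4.6 2.5 4.4
  endloop
 endfacet
 facet normal -0.457 -0.302 0.837
  outer loop
   vertex 2.5 0.8 4.8
   vertex 1.1 3.2 4.9
   vertex 0.1 0.0 3.2
  endloop
 endfacet
 facet normal 0.150 0.047 0.988
  outer loop
   vertex 2.5 0.8 4.8
   vertex 4.6 2.5 4.4
   vertex 1.1 3.2 4.9
  endloop
 endfacet
 facet normal 0.507 -0.778 -0.371
  outer loop
   vertex 2.5 0.8 4.8
   vertex 0.1 0.0 3.2
   vertex 2.8 3.0 0.6
  endloop
 endfacet
 facet normal 0.545 -0.758 -0.358
  outer loop
   vertex 2.5 0.8 4.8
   vertex 2.8 3.0 0.6
   vertex 4.6 2.5 4.4
  endloop
 endfacet
 facet normal -0.386 -0.381 -0.840
  outer loop
   vertex 1.1 4.5 0.7
   vertex 2.8 3.0 0.6
   vertex 0.1 0.0 3.2
  endloop
 endfacet
 facet normal 0.422 0.527 -0.738
  outer loop
   vertex 1.1 4.5 0.7
   vertex 1.8 4.5 1.1
   vertex 2.8 3.0 0.6
  endloop
 endfacet
 facet normal 0.723 0.656 -0.216
  outer loop
   vertex 3.0 4.0 3.6
   vertex 4.6 2.5 4.4
   vertex 1.8 4.5 1.1
  endloop
 endfacet
 facet normal 0.233 0.639 0.733
  outer loop
   vertex 3.0 4.0 3.6
   vertex 1.1 3.2 4.9
   vertex 4.6 2.5 4.4
  endloop
 endfacet
 facet normal -0.964 0.241 0.112
  outer loop
   vertex 0.8 3.4 1.9
   vertex 0.1 0.0 3.2
   vertex 1.1 3.2 4.9
  endloop
 endfacet
 facet normal -0.982 0.167 -0.093
  outer loop
   vertex 0.8 3.4 1.9
   vertex 1.1 4.5 0.7
   vertex 0.1 0.0 3.2
  endloop
 endfacet
 facet normal -0.918 0.378 0.117
  outer loop
   vertex 0.8 3.4 1.9
   vertex 1.1 3.2 4.9
   vertex 1.1 4.5 0.7
  endloop
 endfacet
 facet normal -0.098 0.980 0.172
  outer loop
   vertex 1.6 4.2 2.7
   vertex 1.8 4.5 1.1
   vertex 1.1 4.5 0.7
  endloop
 endfacet
 facet normal 0.020 0.982 0.187
  outer loop
   vertex 1.6 4.2 2.7
   vertex 3.0 4.0 3.6
   vertex 1.8 4.5 1.1
  endloop
 endfacet
 facet normal -0.520 0.816 0.252
  outer loop
   vertex 1.6 4.2 2.7
   vertex 1.1 4.5 0.7
   vertex 1.1 3.2 4.9
  endloop
 endfacet
 facet normal -0.119 0.914 0.388
  outer loop
   vertex 1.6 4.2 2.7
   vertex 1.1 3.2 4.9
   vertex 3.0 4.0 3.6
  endloop
 endfacet
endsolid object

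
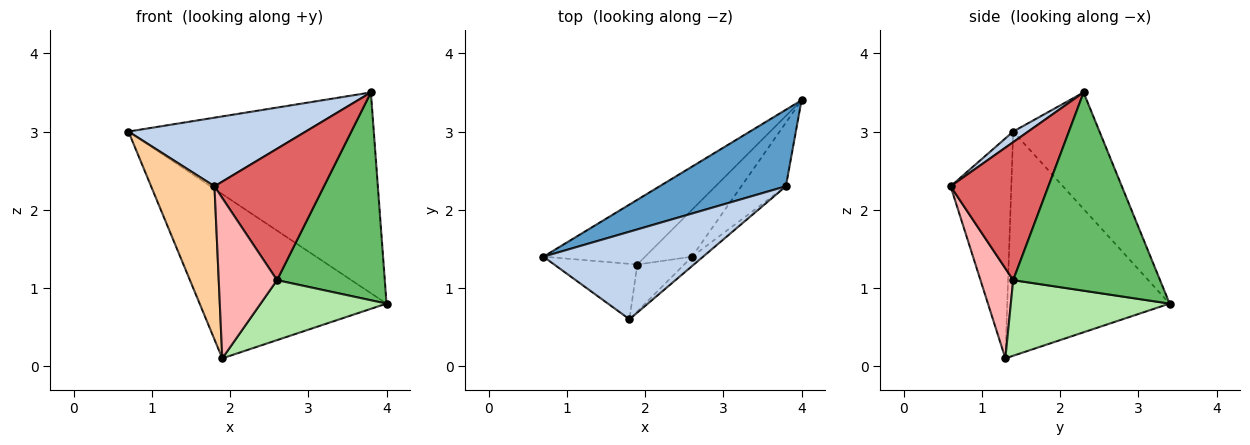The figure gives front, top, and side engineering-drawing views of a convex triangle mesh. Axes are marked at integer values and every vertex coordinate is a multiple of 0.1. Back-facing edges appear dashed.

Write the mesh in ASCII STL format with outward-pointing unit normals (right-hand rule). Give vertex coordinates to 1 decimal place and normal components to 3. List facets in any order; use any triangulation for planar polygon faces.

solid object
 facet normal -0.312 0.888 0.338
  outer loop
   vertex 3.8 2.3 3.5
   vertex 4.0 3.4 0.8
   vertex 0.7 1.4 3.0
  endloop
 endfacet
 facet normal 0.052 -0.616 0.786
  outer loop
   vertex 3.8 2.3 3.5
   vertex 0.7 1.4 3.0
   vertex 1.8 0.6 2.3
  endloop
 endfacet
 facet normal -0.629 0.724 -0.285
  outer loop
   vertex 1.9 1.3 0.1
   vertex 0.7 1.4 3.0
   vertex 4.0 3.4 0.8
  endloop
 endfacet
 facet normal -0.669 -0.699 -0.253
  outer loop
   vertex 1.9 1.3 0.1
   vertex 1.8 0.6 2.3
   vertex 0.7 1.4 3.0
  endloop
 endfacet
 facet normal 0.793 -0.582 -0.178
  outer loop
   vertex 2.6 1.4 1.1
   vertex 4.0 3.4 0.8
   vertex 3.8 2.3 3.5
  endloop
 endfacet
 facet normal 0.705 -0.559 -0.437
  outer loop
   vertex 2.6 1.4 1.1
   vertex 1.9 1.3 0.1
   vertex 4.0 3.4 0.8
  endloop
 endfacet
 facet normal 0.665 -0.745 -0.053
  outer loop
   vertex 2.6 1.4 1.1
   vertex 3.8 2.3 3.5
   vertex 1.8 0.6 2.3
  endloop
 endfacet
 facet normal 0.474 -0.845 -0.247
  outer loop
   vertex 2.6 1.4 1.1
   vertex 1.8 0.6 2.3
   vertex 1.9 1.3 0.1
  endloop
 endfacet
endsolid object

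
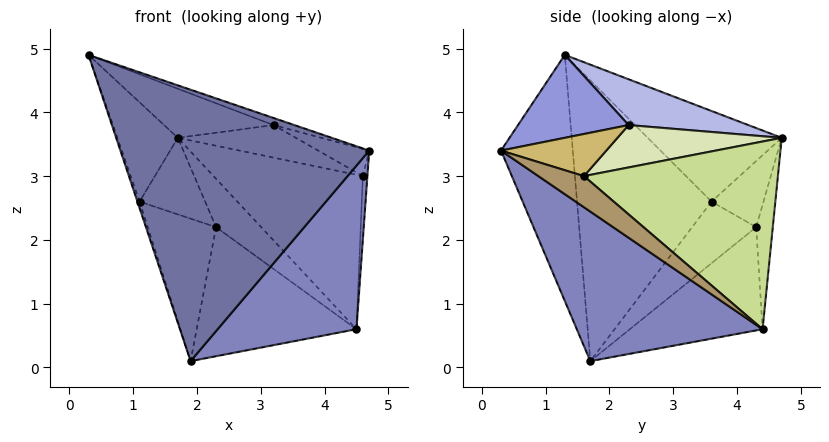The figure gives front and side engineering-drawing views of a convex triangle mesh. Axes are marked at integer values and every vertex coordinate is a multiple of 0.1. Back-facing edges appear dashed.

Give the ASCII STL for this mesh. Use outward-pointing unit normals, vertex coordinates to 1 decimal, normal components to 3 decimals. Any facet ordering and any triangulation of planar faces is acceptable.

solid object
 facet normal -0.273 -0.947 -0.170
  outer loop
   vertex 1.9 1.7 0.1
   vertex 4.7 0.3 3.4
   vertex 0.3 1.3 4.9
  endloop
 endfacet
 facet normal 0.586 -0.437 -0.682
  outer loop
   vertex 4.5 4.4 0.6
   vertex 4.7 0.3 3.4
   vertex 1.9 1.7 0.1
  endloop
 endfacet
 facet normal 0.335 0.063 0.940
  outer loop
   vertex 3.2 2.3 3.8
   vertex 0.3 1.3 4.9
   vertex 4.7 0.3 3.4
  endloop
 endfacet
 facet normal 0.269 0.246 0.931
  outer loop
   vertex 3.2 2.3 3.8
   vertex 1.7 4.7 3.6
   vertex 0.3 1.3 4.9
  endloop
 endfacet
 facet normal -0.907 0.410 0.094
  outer loop
   vertex 1.1 3.6 2.6
   vertex 0.3 1.3 4.9
   vertex 1.7 4.7 3.6
  endloop
 endfacet
 facet normal -0.949 0.015 -0.315
  outer loop
   vertex 1.1 3.6 2.6
   vertex 1.9 1.7 0.1
   vertex 0.3 1.3 4.9
  endloop
 endfacet
 facet normal 0.656 0.505 0.562
  outer loop
   vertex 4.6 1.6 3.0
   vertex 4.5 4.4 0.6
   vertex 1.7 4.7 3.6
  endloop
 endfacet
 facet normal 0.600 0.431 0.673
  outer loop
   vertex 4.6 1.6 3.0
   vertex 1.7 4.7 3.6
   vertex 3.2 2.3 3.8
  endloop
 endfacet
 facet normal 0.992 0.099 0.074
  outer loop
   vertex 4.6 1.6 3.0
   vertex 4.7 0.3 3.4
   vertex 4.5 4.4 0.6
  endloop
 endfacet
 facet normal 0.578 0.280 0.766
  outer loop
   vertex 4.6 1.6 3.0
   vertex 3.2 2.3 3.8
   vertex 4.7 0.3 3.4
  endloop
 endfacet
 facet normal -0.492 0.592 -0.639
  outer loop
   vertex 2.3 4.3 2.2
   vertex 4.5 4.4 0.6
   vertex 1.9 1.7 0.1
  endloop
 endfacet
 facet normal -0.541 0.577 -0.612
  outer loop
   vertex 2.3 4.3 2.2
   vertex 1.9 1.7 0.1
   vertex 1.1 3.6 2.6
  endloop
 endfacet
 facet normal -0.319 0.866 -0.384
  outer loop
   vertex 2.3 4.3 2.2
   vertex 1.7 4.7 3.6
   vertex 4.5 4.4 0.6
  endloop
 endfacet
 facet normal -0.557 0.704 -0.440
  outer loop
   vertex 2.3 4.3 2.2
   vertex 1.1 3.6 2.6
   vertex 1.7 4.7 3.6
  endloop
 endfacet
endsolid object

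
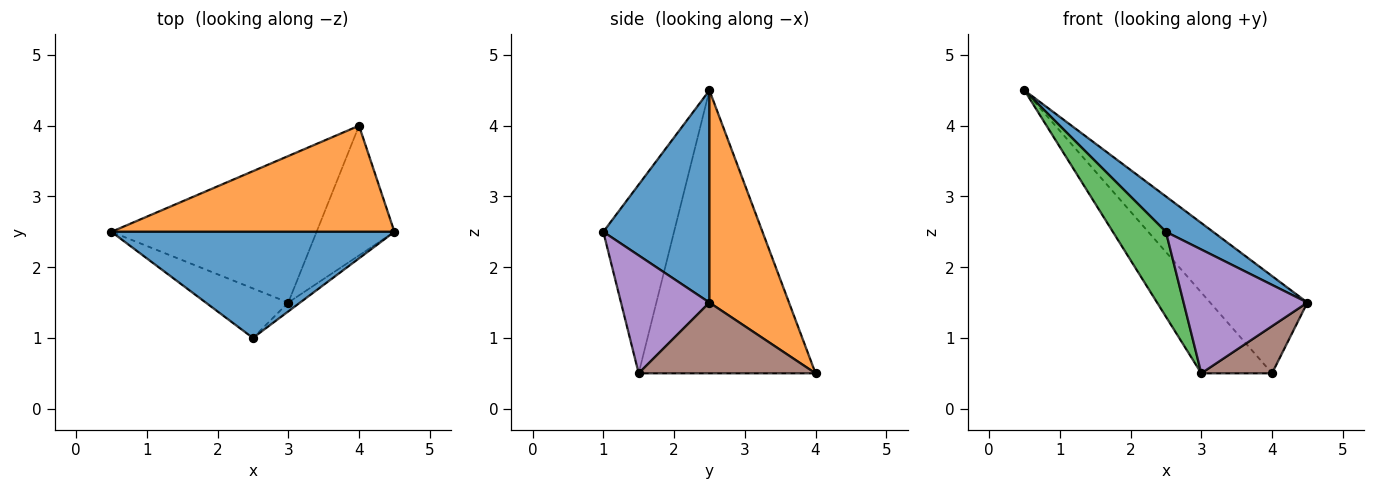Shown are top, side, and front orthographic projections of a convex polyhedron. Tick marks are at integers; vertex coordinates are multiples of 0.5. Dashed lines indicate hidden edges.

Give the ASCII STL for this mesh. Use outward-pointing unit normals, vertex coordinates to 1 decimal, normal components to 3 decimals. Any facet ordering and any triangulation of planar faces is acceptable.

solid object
 facet normal 0.580 -0.258 0.773
  outer loop
   vertex 2.5 1.0 2.5
   vertex 4.5 2.5 1.5
   vertex 0.5 2.5 4.5
  endloop
 endfacet
 facet normal 0.484 0.591 0.645
  outer loop
   vertex 4.0 4.0 0.5
   vertex 0.5 2.5 4.5
   vertex 4.5 2.5 1.5
  endloop
 endfacet
 facet normal -0.755 -0.566 -0.330
  outer loop
   vertex 3.0 1.5 0.5
   vertex 2.5 1.0 2.5
   vertex 0.5 2.5 4.5
  endloop
 endfacet
 facet normal -0.770 0.308 -0.558
  outer loop
   vertex 3.0 1.5 0.5
   vertex 0.5 2.5 4.5
   vertex 4.0 4.0 0.5
  endloop
 endfacet
 facet normal 0.580 -0.812 -0.058
  outer loop
   vertex 3.0 1.5 0.5
   vertex 4.5 2.5 1.5
   vertex 2.5 1.0 2.5
  endloop
 endfacet
 facet normal 0.650 -0.260 -0.715
  outer loop
   vertex 3.0 1.5 0.5
   vertex 4.0 4.0 0.5
   vertex 4.5 2.5 1.5
  endloop
 endfacet
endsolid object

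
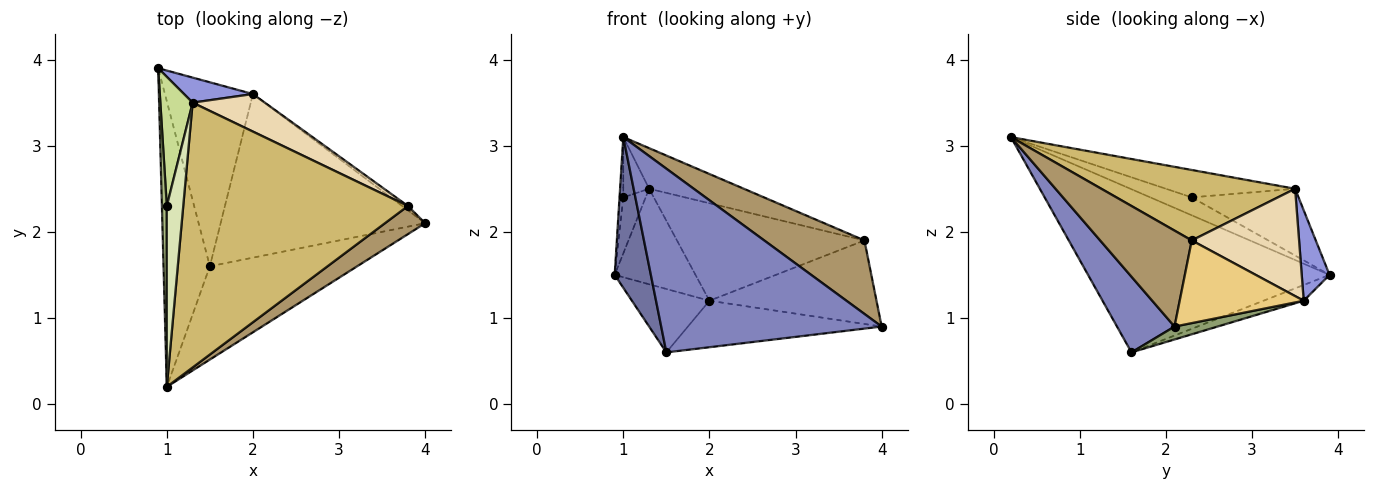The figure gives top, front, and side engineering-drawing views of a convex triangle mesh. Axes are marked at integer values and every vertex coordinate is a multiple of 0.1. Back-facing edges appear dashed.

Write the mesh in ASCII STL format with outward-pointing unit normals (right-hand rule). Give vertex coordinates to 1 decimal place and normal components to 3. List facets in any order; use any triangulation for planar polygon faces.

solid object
 facet normal -0.952 -0.143 -0.270
  outer loop
   vertex 1.5 1.6 0.6
   vertex 1.0 0.2 3.1
   vertex 0.9 3.9 1.5
  endloop
 endfacet
 facet normal 0.227 -0.868 -0.441
  outer loop
   vertex 1.5 1.6 0.6
   vertex 4.0 2.1 0.9
   vertex 1.0 0.2 3.1
  endloop
 endfacet
 facet normal 0.316 0.918 0.241
  outer loop
   vertex 2.0 3.6 1.2
   vertex 0.9 3.9 1.5
   vertex 1.3 3.5 2.5
  endloop
 endfacet
 facet normal -0.167 0.321 -0.932
  outer loop
   vertex 2.0 3.6 1.2
   vertex 1.5 1.6 0.6
   vertex 0.9 3.9 1.5
  endloop
 endfacet
 facet normal 0.061 0.273 -0.960
  outer loop
   vertex 2.0 3.6 1.2
   vertex 4.0 2.1 0.9
   vertex 1.5 1.6 0.6
  endloop
 endfacet
 facet normal -0.961 0.087 0.262
  outer loop
   vertex 1.0 2.3 2.4
   vertex 0.9 3.9 1.5
   vertex 1.0 0.2 3.1
  endloop
 endfacet
 facet normal -0.885 0.185 0.428
  outer loop
   vertex 1.0 2.3 2.4
   vertex 1.3 3.5 2.5
   vertex 0.9 3.9 1.5
  endloop
 endfacet
 facet normal -0.845 0.169 0.507
  outer loop
   vertex 1.0 2.3 2.4
   vertex 1.0 0.2 3.1
   vertex 1.3 3.5 2.5
  endloop
 endfacet
 facet normal 0.649 -0.710 0.272
  outer loop
   vertex 3.8 2.3 1.9
   vertex 1.0 0.2 3.1
   vertex 4.0 2.1 0.9
  endloop
 endfacet
 facet normal 0.296 0.145 0.944
  outer loop
   vertex 3.8 2.3 1.9
   vertex 1.3 3.5 2.5
   vertex 1.0 0.2 3.1
  endloop
 endfacet
 facet normal 0.596 0.802 -0.041
  outer loop
   vertex 3.8 2.3 1.9
   vertex 4.0 2.1 0.9
   vertex 2.0 3.6 1.2
  endloop
 endfacet
 facet normal 0.471 0.823 0.317
  outer loop
   vertex 3.8 2.3 1.9
   vertex 2.0 3.6 1.2
   vertex 1.3 3.5 2.5
  endloop
 endfacet
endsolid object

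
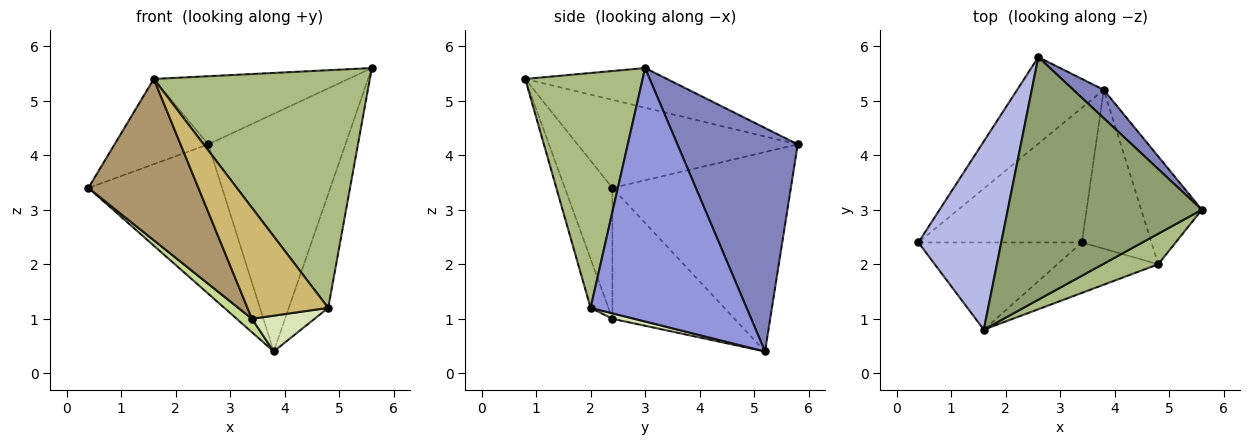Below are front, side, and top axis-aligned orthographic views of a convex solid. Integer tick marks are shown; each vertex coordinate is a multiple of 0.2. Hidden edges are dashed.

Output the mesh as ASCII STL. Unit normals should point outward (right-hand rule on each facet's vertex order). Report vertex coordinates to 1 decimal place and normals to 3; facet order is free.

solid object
 facet normal -0.756 0.566 -0.328
  outer loop
   vertex 3.8 5.2 0.4
   vertex 0.4 2.4 3.4
   vertex 2.6 5.8 4.2
  endloop
 endfacet
 facet normal 0.657 0.749 0.089
  outer loop
   vertex 3.8 5.2 0.4
   vertex 2.6 5.8 4.2
   vertex 5.6 3.0 5.6
  endloop
 endfacet
 facet normal 0.944 0.239 -0.226
  outer loop
   vertex 4.8 2.0 1.2
   vertex 3.8 5.2 0.4
   vertex 5.6 3.0 5.6
  endloop
 endfacet
 facet normal -0.696 0.296 0.654
  outer loop
   vertex 1.6 0.8 5.4
   vertex 2.6 5.8 4.2
   vertex 0.4 2.4 3.4
  endloop
 endfacet
 facet normal -0.193 0.265 0.945
  outer loop
   vertex 1.6 0.8 5.4
   vertex 5.6 3.0 5.6
   vertex 2.6 5.8 4.2
  endloop
 endfacet
 facet normal 0.475 -0.873 0.112
  outer loop
   vertex 1.6 0.8 5.4
   vertex 4.8 2.0 1.2
   vertex 5.6 3.0 5.6
  endloop
 endfacet
 facet normal -0.623 -0.078 -0.778
  outer loop
   vertex 3.4 2.4 1.0
   vertex 0.4 2.4 3.4
   vertex 3.8 5.2 0.4
  endloop
 endfacet
 facet normal 0.076 -0.219 -0.973
  outer loop
   vertex 3.4 2.4 1.0
   vertex 3.8 5.2 0.4
   vertex 4.8 2.0 1.2
  endloop
 endfacet
 facet normal -0.356 -0.822 -0.444
  outer loop
   vertex 3.4 2.4 1.0
   vertex 1.6 0.8 5.4
   vertex 0.4 2.4 3.4
  endloop
 endfacet
 facet normal -0.197 -0.893 -0.405
  outer loop
   vertex 3.4 2.4 1.0
   vertex 4.8 2.0 1.2
   vertex 1.6 0.8 5.4
  endloop
 endfacet
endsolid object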